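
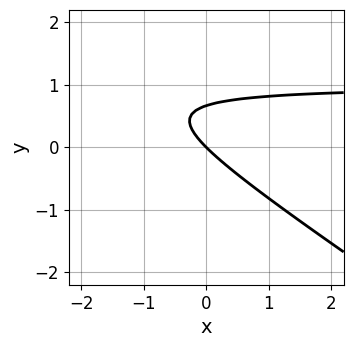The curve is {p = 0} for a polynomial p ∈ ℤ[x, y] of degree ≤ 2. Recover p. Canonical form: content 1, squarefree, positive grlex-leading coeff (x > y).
(a) The degree is 2 — the shape is more complex than any degree-1 curve.
(b) From the visible intercepts: it meets the y-axis at y = 0 (among the integer gridlines); it crosses the x-axis at the gridline x = 0.
(c) Solving for integer coefficients yields p as stated.

2*x*y + 3*y^2 - 2*x - 2*y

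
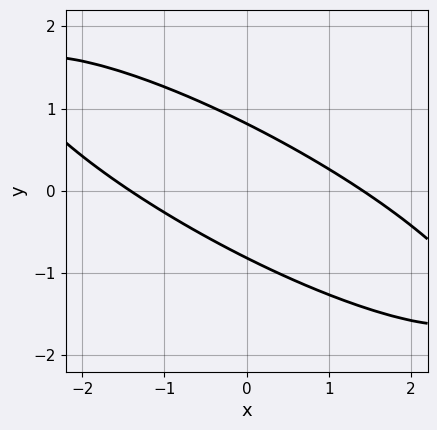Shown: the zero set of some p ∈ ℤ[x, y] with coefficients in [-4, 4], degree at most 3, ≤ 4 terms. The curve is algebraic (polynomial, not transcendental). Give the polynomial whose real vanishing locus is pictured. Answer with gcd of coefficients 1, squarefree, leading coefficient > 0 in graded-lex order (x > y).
x^2 + 3*x*y + 3*y^2 - 2

1. Degree: the shape is more complex than any degree-1 curve, so deg p = 2.
2. Matching integer coefficients to the picture gives p.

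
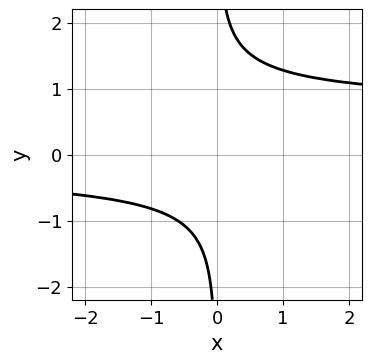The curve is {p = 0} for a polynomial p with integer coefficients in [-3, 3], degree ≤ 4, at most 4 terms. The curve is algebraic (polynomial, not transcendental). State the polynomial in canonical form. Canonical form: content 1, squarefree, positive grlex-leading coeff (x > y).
3*x*y^3 - 2*x*y^2 - 3

(a) deg p = 4. The shape is more complex than any degree-3 curve.
(b) Observable constraints: it misses every integer gridline on the y-axis; no x-intercept at any integer in the box.
(c) Assembling these constraints gives the stated polynomial.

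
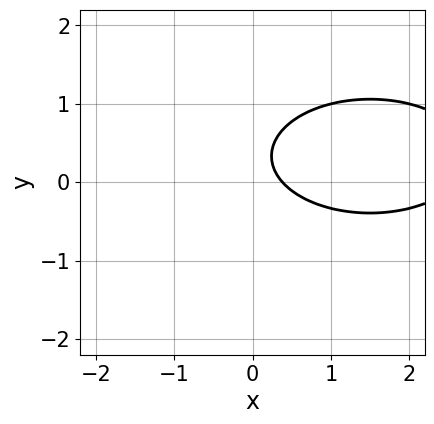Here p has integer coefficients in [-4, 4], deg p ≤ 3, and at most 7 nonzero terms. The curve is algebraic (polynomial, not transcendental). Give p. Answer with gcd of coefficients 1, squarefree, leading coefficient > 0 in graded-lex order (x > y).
x^2 + 3*y^2 - 3*x - 2*y + 1

(a) Degree: no degree-1 curve has this shape, so deg p = 2.
(b) Observable constraints: the curve avoids every integer y-axis point in the box.
(c) Together with the visible shape, these determine p as stated.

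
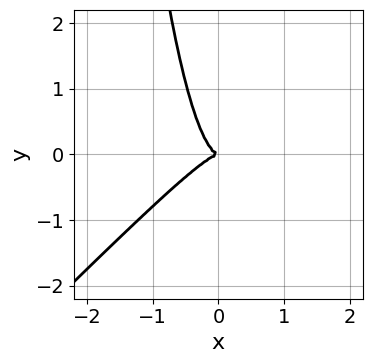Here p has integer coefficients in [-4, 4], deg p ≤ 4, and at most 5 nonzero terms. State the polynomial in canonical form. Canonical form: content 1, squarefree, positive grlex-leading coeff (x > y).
3*x^3 - 3*x^2*y + y^2

(a) deg p = 3.
(b) Against the integer gridlines: one y-axis crossing is at y = 0; it crosses the x-axis at the gridline x = 0.
(c) Matching integer coefficients to the picture gives p.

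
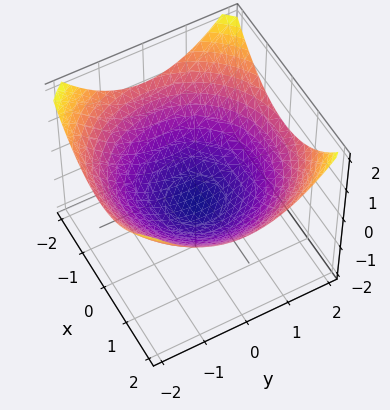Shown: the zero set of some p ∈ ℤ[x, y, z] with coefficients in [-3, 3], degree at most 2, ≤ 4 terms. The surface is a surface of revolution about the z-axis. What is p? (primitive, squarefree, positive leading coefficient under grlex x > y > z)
1. deg p = 2. A generic line meets the surface in up to 2 points.
2. Symmetries: the z-axis is an axis of rotation, so x and y enter only as x² + y².
3. Observable constraints: a circular section at z = 0 has radius between 1 and 2.
4. Fitting integer coefficients to these (and the overall shape) gives p.

x^2 + y^2 - 3*z - 2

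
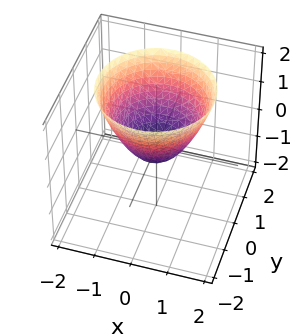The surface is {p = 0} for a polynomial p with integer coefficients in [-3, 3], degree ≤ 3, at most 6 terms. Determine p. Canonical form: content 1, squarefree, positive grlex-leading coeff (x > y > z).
3*x^2 + 3*y^2 - 3*z - 1

The degree is 2 — the shape is more complex than any degree-1 surface.
By symmetry, every cross-section ⟂ z is a circle, so x, y appear only via x² + y².
From the axis intercepts and sections: a circular section at z = 0 has radius between 0 and 1.
Solving for integer coefficients yields p as stated.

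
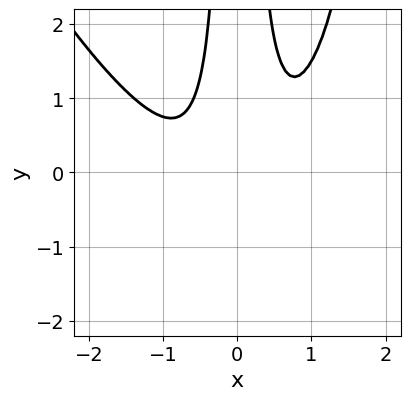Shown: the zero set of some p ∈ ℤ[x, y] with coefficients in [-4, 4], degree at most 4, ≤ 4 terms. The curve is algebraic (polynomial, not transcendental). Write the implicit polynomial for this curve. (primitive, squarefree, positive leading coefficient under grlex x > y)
2*x^4 + x^3*y - 3*x^2*y + 1

(a) The degree is 4 — the shape is more complex than any degree-3 curve.
(b) Observable constraints: the curve avoids every integer x-axis point in the box; it misses every integer gridline on the y-axis.
(c) Solving for integer coefficients yields p as stated.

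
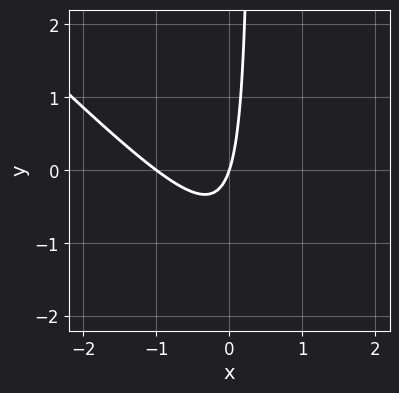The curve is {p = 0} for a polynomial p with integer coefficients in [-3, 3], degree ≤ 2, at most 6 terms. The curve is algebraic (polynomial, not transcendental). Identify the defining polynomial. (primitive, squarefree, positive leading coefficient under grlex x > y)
3*x^2 + 3*x*y + 3*x - y

First, deg p = 2.
Then, from the visible intercepts: among the integer gridlines, it crosses the x-axis at x ∈ {-1, 0}; it crosses the y-axis at the gridline y = 0.
Finally, assembling these constraints gives the stated polynomial.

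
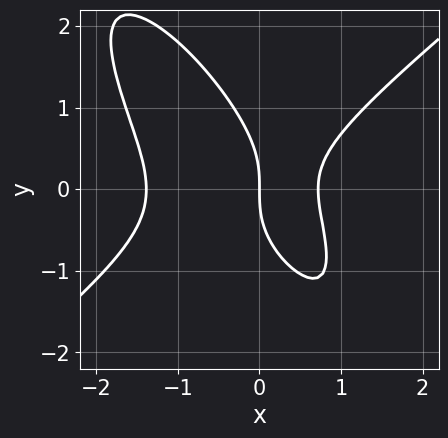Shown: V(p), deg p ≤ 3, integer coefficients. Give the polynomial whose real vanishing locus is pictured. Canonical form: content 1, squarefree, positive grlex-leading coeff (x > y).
3*x^3 - 3*x*y^2 - 2*y^3 + 2*x^2 - 3*x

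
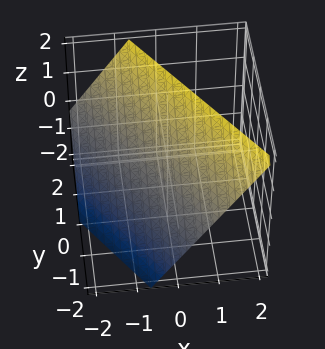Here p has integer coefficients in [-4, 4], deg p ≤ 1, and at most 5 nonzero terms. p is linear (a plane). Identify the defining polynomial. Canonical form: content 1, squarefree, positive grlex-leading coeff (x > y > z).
3*x + 2*y - 2*z + 2

1. Degree: every cross-section is a straight line — this is a plane, so deg p = 1.
2. From the axis intercepts and sections: one z-axis crossing is at z = 1; it meets the y-axis at y = -1 (among the integer gridlines).
3. Together with the visible shape, these determine p as stated.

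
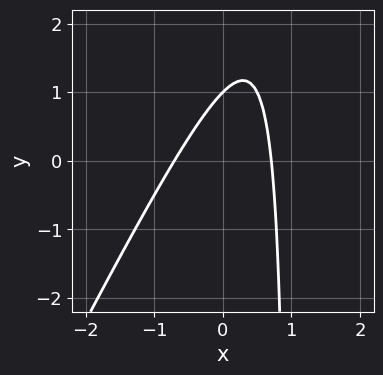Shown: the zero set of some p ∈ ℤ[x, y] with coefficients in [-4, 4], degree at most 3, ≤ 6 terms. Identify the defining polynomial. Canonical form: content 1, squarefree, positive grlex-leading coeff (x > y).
2*x^2 - x*y + y - 1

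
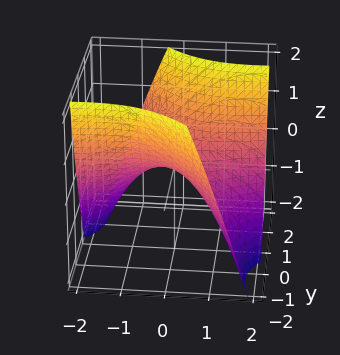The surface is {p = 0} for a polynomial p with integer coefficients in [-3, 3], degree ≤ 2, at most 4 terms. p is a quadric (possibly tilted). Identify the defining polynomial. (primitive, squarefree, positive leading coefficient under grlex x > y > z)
x^2 - 3*x*y - 2*y^2 + 3*z

First, degree: no degree-1 surface has this shape, so deg p = 2.
Then, checking where it meets the axes: it crosses the z-axis at the gridline z = 0; it meets the y-axis at y = 0 (among the integer gridlines).
Finally, these observations pin down the coefficients.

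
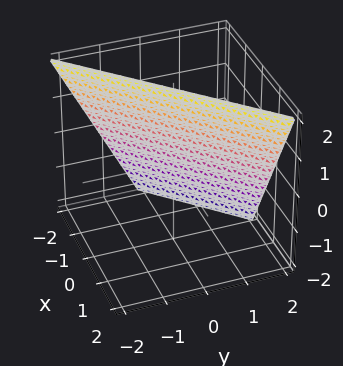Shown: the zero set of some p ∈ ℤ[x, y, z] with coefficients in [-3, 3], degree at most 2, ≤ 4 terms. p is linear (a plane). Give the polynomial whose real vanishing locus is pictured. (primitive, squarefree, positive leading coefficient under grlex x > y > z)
Degree: the surface is flat (a plane), so deg p = 1.
Against the integer gridlines: one y-axis crossing is at y = 1; it crosses the z-axis at the gridline z = 2.
The integer polynomial consistent with all of this is the stated p.

2*x - 2*y - z + 2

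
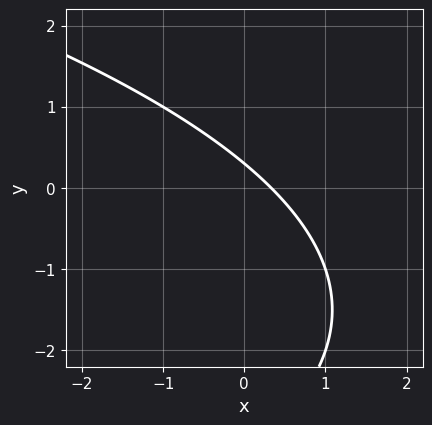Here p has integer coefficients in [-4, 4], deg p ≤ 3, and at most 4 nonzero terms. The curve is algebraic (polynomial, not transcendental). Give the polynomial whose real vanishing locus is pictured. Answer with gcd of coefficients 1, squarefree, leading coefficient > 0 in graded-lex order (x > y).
y^2 + 3*x + 3*y - 1

Degree: a generic line meets the curve in up to 2 points, so deg p = 2.
Putting this together gives p.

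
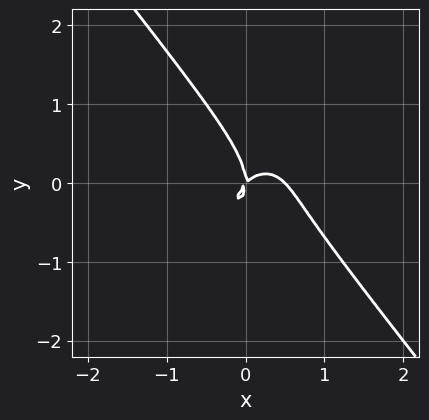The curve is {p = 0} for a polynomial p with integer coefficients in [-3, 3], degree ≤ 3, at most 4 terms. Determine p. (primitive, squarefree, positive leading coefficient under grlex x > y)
First, degree: a generic line meets the curve in up to 3 points, so deg p = 3.
Then, against the integer gridlines: it meets the y-axis at y = 0 (among the integer gridlines); it meets the x-axis at x = 0 (among the integer gridlines).
Finally, these observations pin down the coefficients.

2*x^3 + y^3 - x^2 + x*y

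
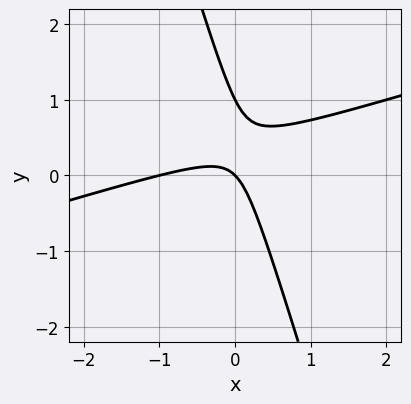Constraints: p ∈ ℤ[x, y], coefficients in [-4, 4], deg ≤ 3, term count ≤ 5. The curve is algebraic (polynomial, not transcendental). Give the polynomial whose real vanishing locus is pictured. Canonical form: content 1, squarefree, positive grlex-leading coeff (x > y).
(a) deg p = 2.
(b) Checking where it meets the axes: among the integer gridlines, it crosses the x-axis at x ∈ {-1, 0}; among the integer gridlines, it crosses the y-axis at y ∈ {0, 1}.
(c) Solving for integer coefficients yields p as stated.

x^2 - 3*x*y - y^2 + x + y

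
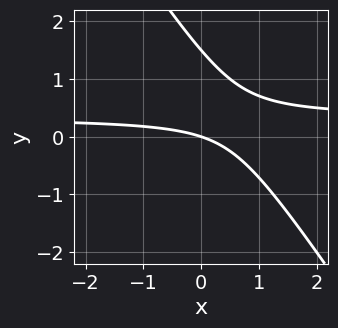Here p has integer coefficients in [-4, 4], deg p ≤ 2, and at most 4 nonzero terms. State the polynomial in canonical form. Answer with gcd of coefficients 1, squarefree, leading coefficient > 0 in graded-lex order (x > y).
3*x*y + 2*y^2 - x - 3*y

(a) Degree: a generic line meets the curve in up to 2 points, so deg p = 2.
(b) Against the integer gridlines: it crosses the x-axis at the gridline x = 0; it meets the y-axis at y = 0 (among the integer gridlines).
(c) The integer polynomial consistent with all of this is the stated p.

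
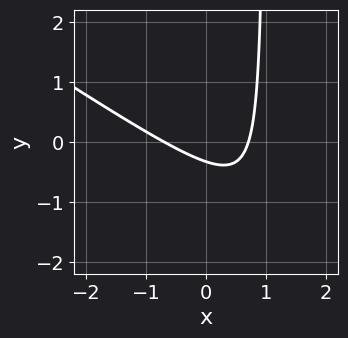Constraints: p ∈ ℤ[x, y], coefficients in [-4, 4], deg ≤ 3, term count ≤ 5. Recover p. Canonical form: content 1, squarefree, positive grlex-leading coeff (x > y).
deg p = 2.
Putting this together gives p.

2*x^2 + 3*x*y - 3*y - 1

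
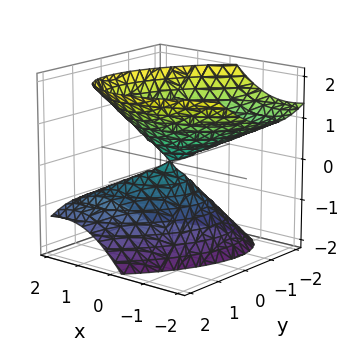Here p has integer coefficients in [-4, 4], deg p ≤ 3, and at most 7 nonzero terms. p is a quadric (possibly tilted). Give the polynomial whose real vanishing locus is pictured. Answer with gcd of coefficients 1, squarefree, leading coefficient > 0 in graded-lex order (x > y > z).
x^2 - x*y + x*z + y^2 - z^2

The picture has 2 separate pieces. They look like related sheets of one shape, so recover p as a whole.
The degree is 2 — a generic line meets the surface in up to 2 points.
Checking where it meets the axes: it crosses the x-axis at the gridline x = 0; it meets the y-axis at y = 0 (among the integer gridlines); it meets the z-axis at z = 0 (among the integer gridlines).
Together with the visible shape, these determine p as stated.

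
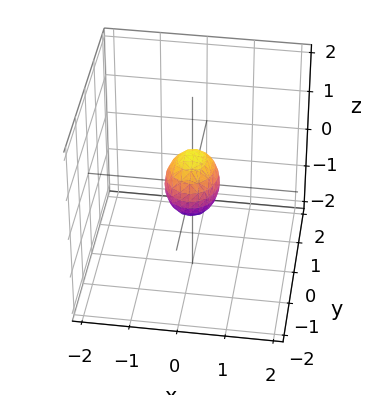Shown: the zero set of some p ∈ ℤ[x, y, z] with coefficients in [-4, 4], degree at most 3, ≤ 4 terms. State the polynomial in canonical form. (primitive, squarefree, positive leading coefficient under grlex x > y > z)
(a) Degree: bounded and convex; a quadric, so deg p = 2.
(b) Symmetries: the x ↦ −x reflection is a symmetry, so x appears only in even powers; it's symmetric under z → −z, forcing even powers of z; mirror symmetry y ↦ −y ⇒ only even powers of y.
(c) Matching integer coefficients to the picture gives p.

3*x^2 + 2*y^2 + 2*z^2 - 1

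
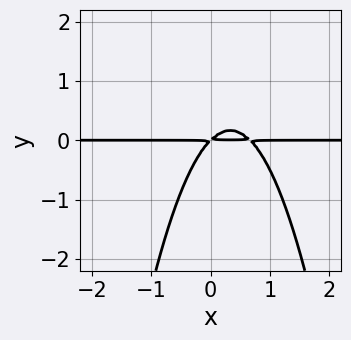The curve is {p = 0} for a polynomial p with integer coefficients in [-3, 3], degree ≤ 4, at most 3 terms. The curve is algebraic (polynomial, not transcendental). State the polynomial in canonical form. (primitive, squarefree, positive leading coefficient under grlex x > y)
First, the degree is 3 — no degree-2 curve has this shape.
Next, reading off the gridlines: the visible x-axis segment lies entirely on the curve.
Finally, matching integer coefficients to the picture gives p.

3*x^2*y - 2*x*y + 2*y^2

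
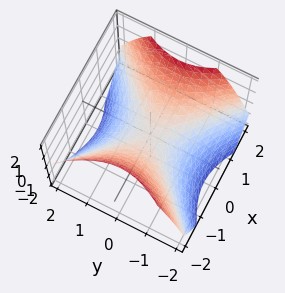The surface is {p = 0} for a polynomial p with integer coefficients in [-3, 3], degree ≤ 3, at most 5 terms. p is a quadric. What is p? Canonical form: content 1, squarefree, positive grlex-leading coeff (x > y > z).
2*x^2 - 2*y^2 - 3*z

First, degree: a hyperbolic paraboloid; a quadric, so deg p = 2.
Next, symmetries: the x ↦ −x reflection is a symmetry, so x appears only in even powers; it's symmetric under y → −y, forcing even powers of y.
Next, from the visible intercepts: it meets the x-axis at x = 0 (among the integer gridlines); it crosses the y-axis at the gridline y = 0.
Finally, these observations pin down the coefficients.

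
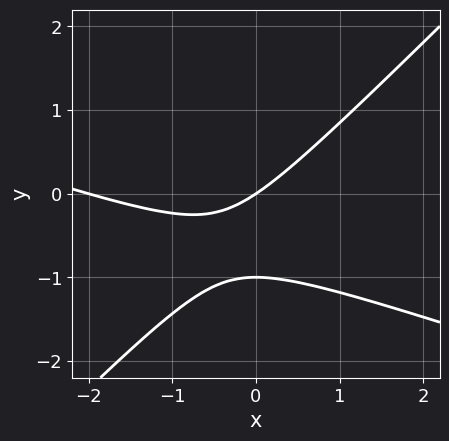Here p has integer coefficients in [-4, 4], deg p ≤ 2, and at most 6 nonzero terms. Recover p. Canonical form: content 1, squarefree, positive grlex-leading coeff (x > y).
First, deg p = 2.
Then, reading off the gridlines: among the integer gridlines, it crosses the x-axis at x ∈ {-2, 0}; among the integer gridlines, it crosses the y-axis at y ∈ {-1, 0}.
Finally, putting this together gives p.

x^2 + 2*x*y - 3*y^2 + 2*x - 3*y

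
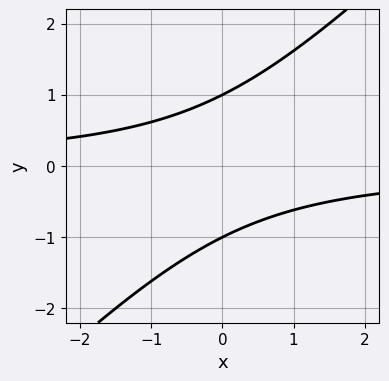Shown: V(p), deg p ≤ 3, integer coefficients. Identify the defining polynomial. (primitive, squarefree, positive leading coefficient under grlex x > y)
x*y - y^2 + 1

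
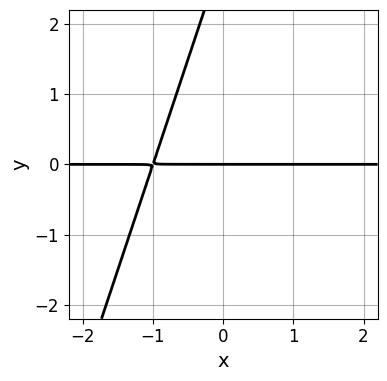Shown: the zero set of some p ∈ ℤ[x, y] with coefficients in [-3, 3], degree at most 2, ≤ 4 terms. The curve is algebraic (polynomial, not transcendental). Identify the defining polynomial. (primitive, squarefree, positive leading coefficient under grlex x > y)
3*x*y - y^2 + 3*y

deg p = 2. The shape is more complex than any degree-1 curve.
Reading off the gridlines: every point of the x-axis in the box is on the curve; it crosses the y-axis at the gridline y = 0.
Assembling these constraints gives the stated polynomial.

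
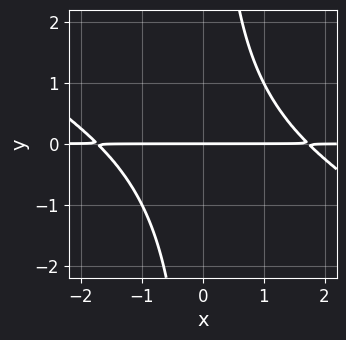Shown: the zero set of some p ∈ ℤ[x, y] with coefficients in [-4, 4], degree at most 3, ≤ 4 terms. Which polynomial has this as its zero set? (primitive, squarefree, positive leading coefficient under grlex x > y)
x^2*y + 2*x*y^2 - 3*y

First, degree: no degree-2 curve has this shape, so deg p = 3.
Next, against the integer gridlines: every point of the x-axis in the box is on the curve; one y-axis crossing is at y = 0.
Finally, together with the visible shape, these determine p as stated.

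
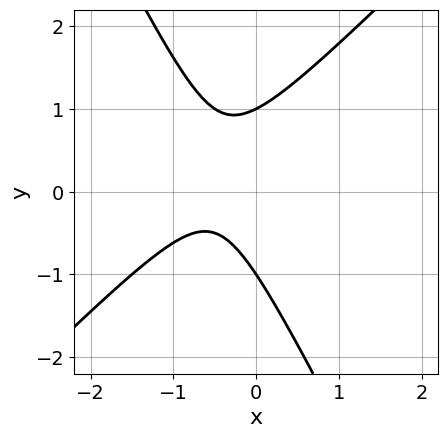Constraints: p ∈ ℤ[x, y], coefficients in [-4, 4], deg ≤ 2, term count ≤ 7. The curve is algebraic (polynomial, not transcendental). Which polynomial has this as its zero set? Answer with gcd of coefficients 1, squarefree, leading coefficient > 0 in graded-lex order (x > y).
1. Degree: the shape is more complex than any degree-1 curve, so deg p = 2.
2. Checking where it meets the axes: it misses every integer gridline on the x-axis; among the integer gridlines, it crosses the y-axis at y ∈ {-1, 1}.
3. Matching integer coefficients to the picture gives p.

2*x^2 - x*y - y^2 + 2*x + 1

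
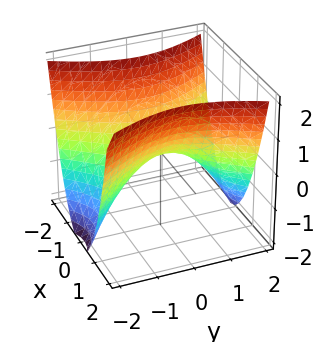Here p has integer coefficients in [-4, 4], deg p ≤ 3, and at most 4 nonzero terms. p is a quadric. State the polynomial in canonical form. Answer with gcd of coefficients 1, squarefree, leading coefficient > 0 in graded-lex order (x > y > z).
2*x^2 - y^2 - 2*z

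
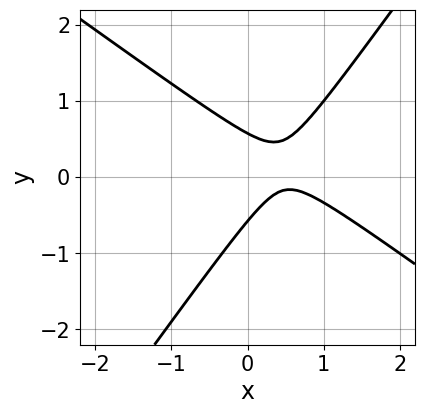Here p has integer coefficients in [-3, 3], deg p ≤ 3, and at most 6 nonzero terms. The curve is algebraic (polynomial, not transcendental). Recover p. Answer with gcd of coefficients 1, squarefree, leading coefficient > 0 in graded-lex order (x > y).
3*x^2 + 2*x*y - 3*y^2 - 3*x + 1

1. Degree: a generic line meets the curve in up to 2 points, so deg p = 2.
2. Observable constraints: it misses every integer gridline on the x-axis.
3. The integer polynomial consistent with all of this is the stated p.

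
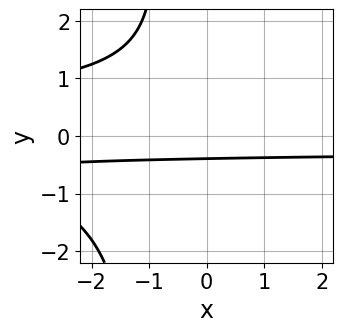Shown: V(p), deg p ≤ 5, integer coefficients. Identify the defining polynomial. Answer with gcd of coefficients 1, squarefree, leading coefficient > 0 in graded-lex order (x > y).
x*y^3 + y^3 - y^2 + 2*y + 1

The degree is 4 — no degree-3 curve has this shape.
From the visible intercepts: no x-intercept at any integer in the box.
These observations pin down the coefficients.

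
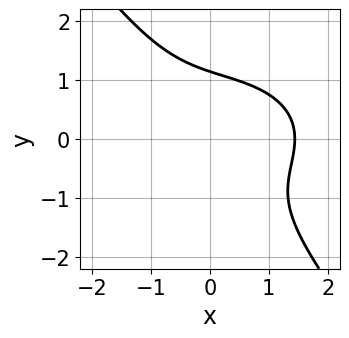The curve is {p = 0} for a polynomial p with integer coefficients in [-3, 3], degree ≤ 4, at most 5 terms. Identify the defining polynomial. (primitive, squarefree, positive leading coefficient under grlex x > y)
1. The degree is 3 — a generic line meets the curve in up to 3 points.
2. The integer polynomial consistent with all of this is the stated p.

x^3 + 2*x*y^2 + 2*y^3 - 3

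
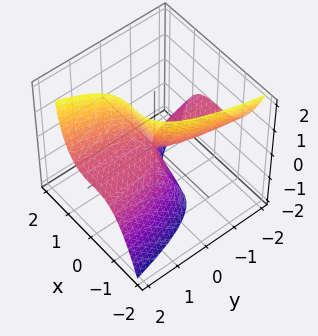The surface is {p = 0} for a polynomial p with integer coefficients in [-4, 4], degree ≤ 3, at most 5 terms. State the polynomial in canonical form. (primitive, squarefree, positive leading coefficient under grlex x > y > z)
1. deg p = 3.
2. Reading off the gridlines: it crosses the x-axis at the gridline x = 0; one z-axis crossing is at z = 0.
3. Putting this together gives p.

3*x^3 - 3*y*z + z^2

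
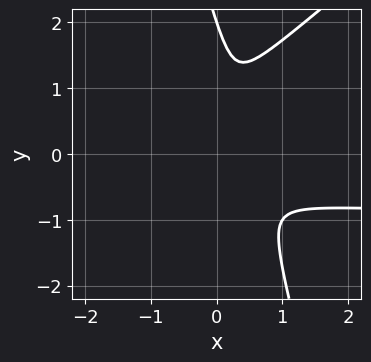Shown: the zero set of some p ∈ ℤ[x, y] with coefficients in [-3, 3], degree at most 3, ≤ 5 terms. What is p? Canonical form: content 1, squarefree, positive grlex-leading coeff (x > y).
3*x^2*y - 3*x*y^2 - y^3 + 3*x^2 + 2*y^2

1. The degree is 3 — the shape is more complex than any degree-2 curve.
2. Reading off the gridlines: one y-axis crossing is at y = 2.
3. Putting this together gives p.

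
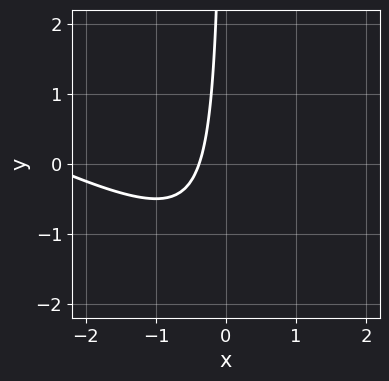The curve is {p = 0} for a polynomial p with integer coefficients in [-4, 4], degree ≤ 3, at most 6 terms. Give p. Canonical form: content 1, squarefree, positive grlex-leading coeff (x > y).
x^2 + 2*x*y + 3*x + 1

deg p = 2.
From the visible intercepts: it misses every integer gridline on the y-axis.
Fitting integer coefficients to these (and the overall shape) gives p.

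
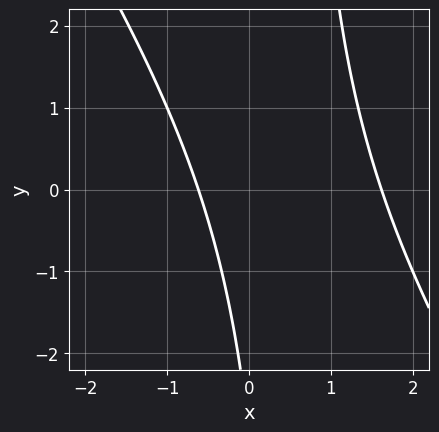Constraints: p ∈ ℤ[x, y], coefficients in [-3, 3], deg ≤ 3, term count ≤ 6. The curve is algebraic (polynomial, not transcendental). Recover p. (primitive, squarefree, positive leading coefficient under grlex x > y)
1. Degree: no degree-1 curve has this shape, so deg p = 2.
2. Reading off the gridlines: the curve avoids every integer y-axis point in the box.
3. Putting this together gives p.

3*x^2 + 2*x*y - 3*x - y - 3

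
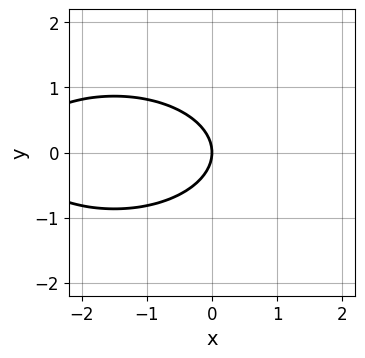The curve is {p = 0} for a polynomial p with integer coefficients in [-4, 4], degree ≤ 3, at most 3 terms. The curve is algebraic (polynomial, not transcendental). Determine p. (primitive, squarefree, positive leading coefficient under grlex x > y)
x^2 + 3*y^2 + 3*x

First, degree: no degree-1 curve has this shape, so deg p = 2.
Then, symmetries: the y ↦ −y reflection is a symmetry, so y appears only in even powers.
Next, observable constraints: it crosses the y-axis at the gridline y = 0; it meets the x-axis at x = 0 (among the integer gridlines).
Finally, fitting integer coefficients to these (and the overall shape) gives p.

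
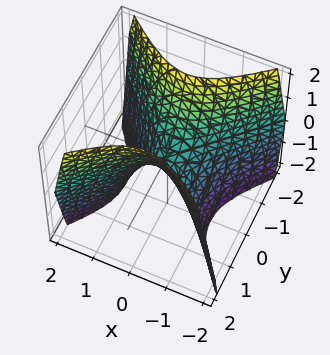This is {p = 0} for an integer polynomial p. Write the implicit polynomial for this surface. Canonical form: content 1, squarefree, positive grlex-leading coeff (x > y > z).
First, degree: a hyperbolic paraboloid; a quadric, so deg p = 2.
Then, symmetries: mirror symmetry y ↦ −y ⇒ only even powers of y; the x ↦ −x reflection is a symmetry, so x appears only in even powers.
Next, reading off the gridlines: it crosses the z-axis at the gridline z = 0; one y-axis crossing is at y = 0; it crosses the x-axis at the gridline x = 0.
Finally, the integer polynomial consistent with all of this is the stated p.

3*x^2 - 3*y^2 + 2*z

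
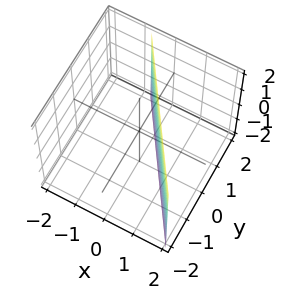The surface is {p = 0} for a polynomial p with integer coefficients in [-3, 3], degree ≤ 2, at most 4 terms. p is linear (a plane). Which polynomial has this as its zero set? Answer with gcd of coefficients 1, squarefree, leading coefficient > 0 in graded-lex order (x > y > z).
1. The degree is 1 — the surface is flat (a plane).
2. Against the integer gridlines: no z-intercept at any integer in the box; it crosses the y-axis at the gridline y = 1.
3. Matching integer coefficients to the picture gives p.

3*x + 2*y - 2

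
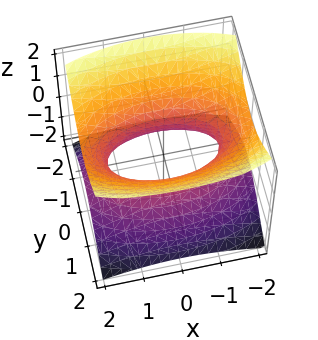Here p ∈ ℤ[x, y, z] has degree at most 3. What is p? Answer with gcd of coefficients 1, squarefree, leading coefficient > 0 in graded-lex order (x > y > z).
First, the degree is 2 — one connected sheet with a waist; a quadric.
Next, symmetries: the y ↦ −y reflection is a symmetry, so y appears only in even powers; it's symmetric under z → −z, forcing even powers of z; it's symmetric under x → −x, forcing even powers of x.
Next, from the visible intercepts: no z-intercept at any integer in the box.
Finally, fitting integer coefficients to these (and the overall shape) gives p.

x^2 + 3*y^2 - 3*z^2 - 2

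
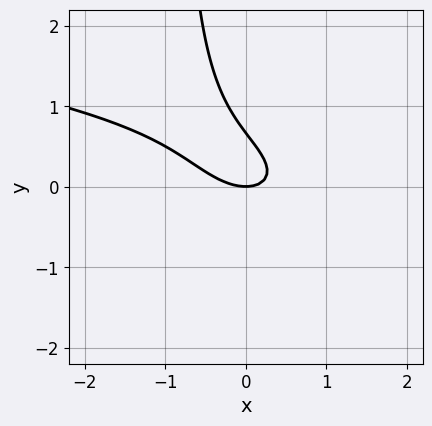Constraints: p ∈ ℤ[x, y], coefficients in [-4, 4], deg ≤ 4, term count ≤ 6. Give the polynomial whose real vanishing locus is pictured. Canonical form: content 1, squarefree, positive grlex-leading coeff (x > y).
First, degree: no degree-2 curve has this shape, so deg p = 3.
Then, checking where it meets the axes: it meets the y-axis at y = 0 (among the integer gridlines); it crosses the x-axis at the gridline x = 0.
Finally, fitting integer coefficients to these (and the overall shape) gives p.

3*x*y^2 + 2*x^2 + 2*x*y + 3*y^2 - 2*y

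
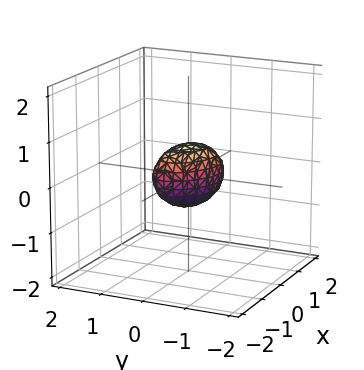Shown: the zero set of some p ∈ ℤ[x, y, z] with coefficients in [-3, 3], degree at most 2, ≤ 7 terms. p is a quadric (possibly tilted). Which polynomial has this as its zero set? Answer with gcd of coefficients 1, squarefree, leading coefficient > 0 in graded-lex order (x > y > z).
2*x^2 + 2*x*y + 3*y^2 + 2*z^2 - 1

(a) deg p = 2. The shape is more complex than any degree-1 surface.
(b) Solving for integer coefficients yields p as stated.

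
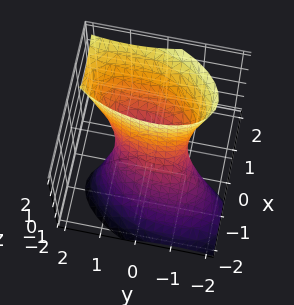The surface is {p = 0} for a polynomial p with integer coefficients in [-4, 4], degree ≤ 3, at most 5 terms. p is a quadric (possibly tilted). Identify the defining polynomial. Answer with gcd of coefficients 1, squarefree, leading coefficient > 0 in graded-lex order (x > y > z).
3*x^2 - x*y - 3*x*z + y^2 - 1

1. The degree is 2 — the shape is more complex than any degree-1 surface.
2. Against the integer gridlines: no z-intercept at any integer in the box; the y-axis gridline crossings are at y ∈ {-1, 1}.
3. Putting this together gives p.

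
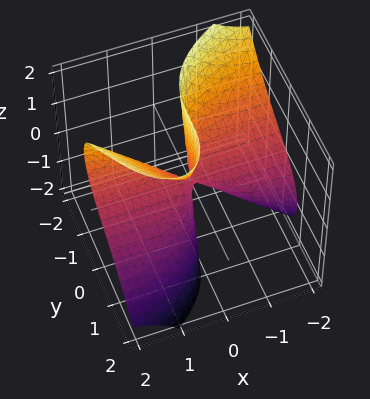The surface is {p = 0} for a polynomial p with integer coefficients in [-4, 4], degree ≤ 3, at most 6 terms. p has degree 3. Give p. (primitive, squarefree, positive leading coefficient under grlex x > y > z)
2*x^2*y + 3*x^2*z - 3*x*z^2 + 2*y^3

First, the degree is 3 — no degree-2 surface has this shape.
Then, from the axis intercepts and sections: every point of the x-axis in the box is on the surface; every point of the z-axis in the box is on the surface; one y-axis crossing is at y = 0.
Finally, solving for integer coefficients yields p as stated.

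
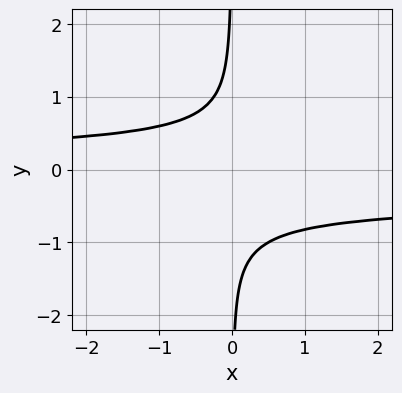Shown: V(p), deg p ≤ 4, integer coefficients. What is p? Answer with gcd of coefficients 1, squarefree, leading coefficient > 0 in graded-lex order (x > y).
3*x*y^3 + x*y^2 + 1

First, degree: a generic line meets the curve in up to 4 points, so deg p = 4.
Next, from the visible intercepts: no y-intercept at any integer in the box; no x-intercept at any integer in the box.
Finally, assembling these constraints gives the stated polynomial.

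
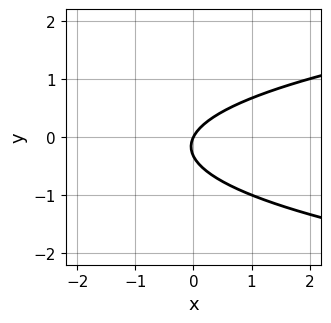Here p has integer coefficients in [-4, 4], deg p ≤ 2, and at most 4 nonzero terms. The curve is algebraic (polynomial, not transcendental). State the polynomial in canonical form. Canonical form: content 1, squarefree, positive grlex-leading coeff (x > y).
3*y^2 - 2*x + y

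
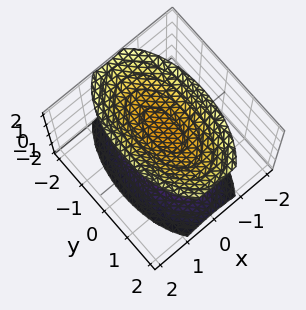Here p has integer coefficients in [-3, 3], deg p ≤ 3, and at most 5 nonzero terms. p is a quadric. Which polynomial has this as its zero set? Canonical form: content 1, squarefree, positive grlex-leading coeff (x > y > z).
First, I count 2 distinct pieces.
Then, the degree is 2 — two separate bowl-shaped sheets opening away from each other; a quadric.
Then, symmetries: it's symmetric under z → −z, forcing even powers of z; the x ↦ −x reflection is a symmetry, so x appears only in even powers; it's symmetric under y → −y, forcing even powers of y.
Then, from the axis intercepts and sections: no y-intercept at any integer in the box; the surface avoids every integer x-axis point in the box.
Finally, matching integer coefficients to the picture gives p.

3*x^2 + y^2 - 2*z^2 + 3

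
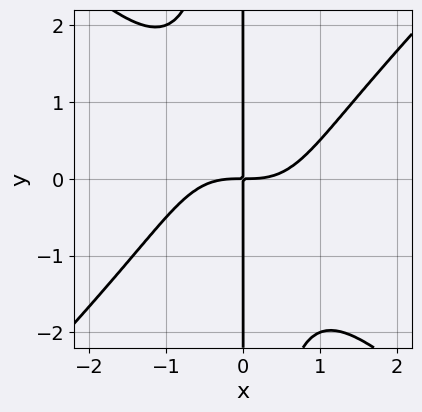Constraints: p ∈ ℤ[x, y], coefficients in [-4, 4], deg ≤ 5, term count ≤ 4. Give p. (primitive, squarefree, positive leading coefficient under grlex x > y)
2*x^4 - 2*x^2*y^2 - 3*x*y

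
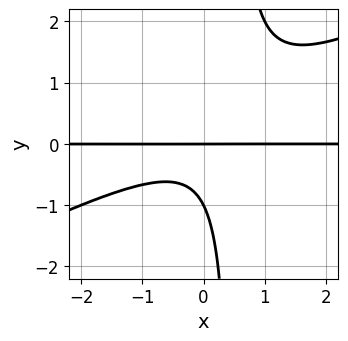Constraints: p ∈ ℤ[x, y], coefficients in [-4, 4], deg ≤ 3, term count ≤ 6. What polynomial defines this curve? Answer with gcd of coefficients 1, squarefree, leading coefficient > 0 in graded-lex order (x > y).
The degree is 3 — the shape is more complex than any degree-2 curve.
Observable constraints: among the integer gridlines, it crosses the y-axis at y ∈ {-1, 0}; the visible x-axis segment lies entirely on the curve.
Putting this together gives p.

x^2*y - 2*x*y^2 + y^2 + y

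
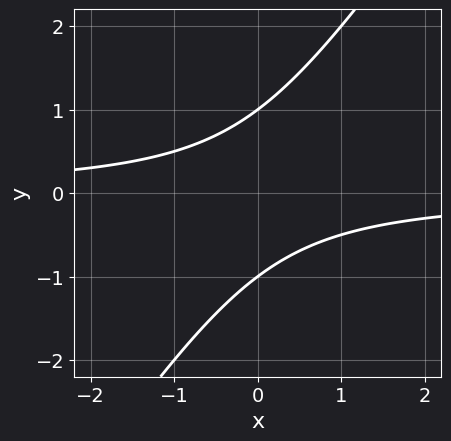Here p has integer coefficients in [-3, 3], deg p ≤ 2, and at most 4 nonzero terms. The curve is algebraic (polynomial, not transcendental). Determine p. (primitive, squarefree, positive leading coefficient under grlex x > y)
3*x*y - 2*y^2 + 2

First, degree: a generic line meets the curve in up to 2 points, so deg p = 2.
Next, reading off the gridlines: it misses every integer gridline on the x-axis; the y-axis gridline crossings are at y ∈ {-1, 1}.
Finally, putting this together gives p.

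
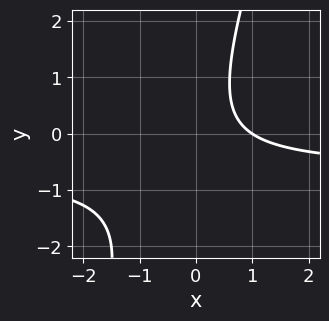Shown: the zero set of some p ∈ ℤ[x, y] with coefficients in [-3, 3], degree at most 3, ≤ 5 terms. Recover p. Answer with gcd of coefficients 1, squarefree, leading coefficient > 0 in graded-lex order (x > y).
3*x*y - y^2 + 2*x - 2

1. Degree: no degree-1 curve has this shape, so deg p = 2.
2. Observable constraints: it misses every integer gridline on the y-axis; one x-axis crossing is at x = 1.
3. The integer polynomial consistent with all of this is the stated p.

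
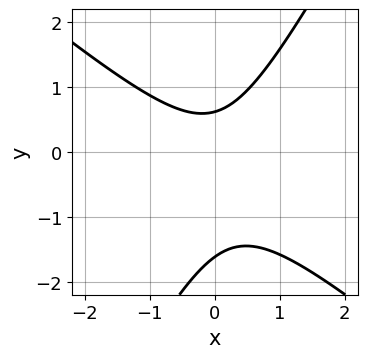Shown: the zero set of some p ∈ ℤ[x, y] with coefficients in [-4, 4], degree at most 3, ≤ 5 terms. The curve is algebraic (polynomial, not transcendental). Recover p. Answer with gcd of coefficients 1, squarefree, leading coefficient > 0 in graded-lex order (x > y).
(a) Degree: no degree-1 curve has this shape, so deg p = 2.
(b) From the axis intercepts and sections: the curve avoids every integer x-axis point in the box.
(c) Together with the visible shape, these determine p as stated.

3*x^2 + 2*x*y - 2*y^2 - 2*y + 2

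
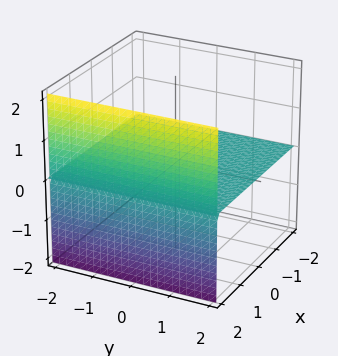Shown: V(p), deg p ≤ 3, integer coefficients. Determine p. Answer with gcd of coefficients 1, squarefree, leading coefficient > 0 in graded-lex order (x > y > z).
There are 2 components. They look like related sheets of one shape, so recover p as a whole.
deg p = 2. The shape is more complex than any degree-1 surface.
From the axis intercepts and sections: every point of the x-axis in the box is on the surface; the visible y-axis segment lies entirely on the surface; one z-axis crossing is at z = 0.
Fitting integer coefficients to these (and the overall shape) gives p.

x*z - 2*z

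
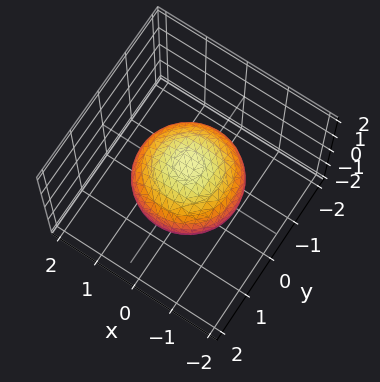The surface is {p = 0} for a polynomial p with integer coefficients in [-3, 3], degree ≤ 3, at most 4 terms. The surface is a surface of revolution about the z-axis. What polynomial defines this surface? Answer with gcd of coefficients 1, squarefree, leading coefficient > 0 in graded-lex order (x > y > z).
1. The degree is 2 — a generic line meets the surface in up to 2 points.
2. Symmetry: the z-axis is an axis of rotation, so x and y enter only as x² + y².
3. Reading off the gridlines: a circular section at z = 0 has radius between 1 and 2; among the integer gridlines, it crosses the z-axis at z ∈ {-1, 1}.
4. Matching integer coefficients to the picture gives p.

2*x^2 + 2*y^2 + 3*z^2 - 3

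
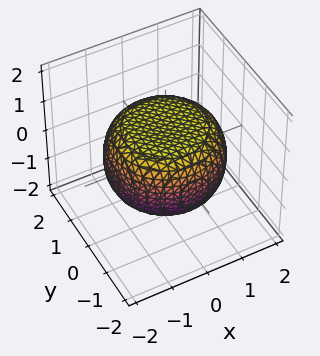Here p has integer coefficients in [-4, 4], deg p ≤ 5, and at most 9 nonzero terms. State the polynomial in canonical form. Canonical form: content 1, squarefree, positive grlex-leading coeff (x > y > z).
First, deg p = 4. The shape is more complex than any degree-3 surface.
Then, symmetries: the z-axis is an axis of rotation, so x and y enter only as x² + y².
Next, reading off the gridlines: among the integer gridlines, it crosses the z-axis at z ∈ {-1, 1}; a circular section at z = 0 has radius between 1 and 2.
Finally, fitting integer coefficients to these (and the overall shape) gives p.

x^4 + 2*x^2*y^2 + y^4 - x^2 - y^2 + 3*z^2 - 3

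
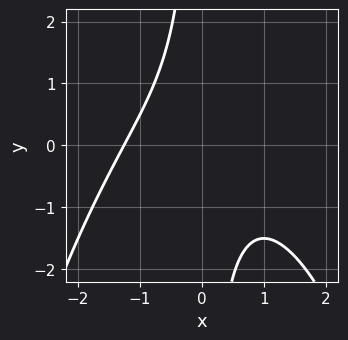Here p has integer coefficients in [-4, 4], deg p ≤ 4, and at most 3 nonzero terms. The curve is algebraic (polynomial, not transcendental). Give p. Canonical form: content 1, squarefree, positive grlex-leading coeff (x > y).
x^3 + 2*x*y + 2

First, degree: the shape is more complex than any degree-2 curve, so deg p = 3.
Then, observable constraints: no y-intercept at any integer in the box.
Finally, putting this together gives p.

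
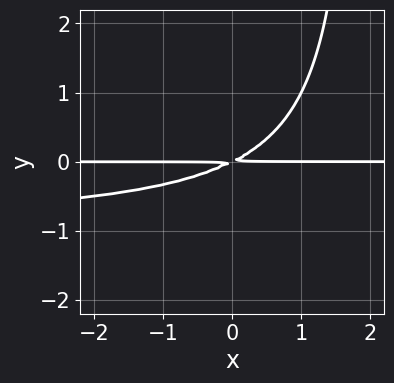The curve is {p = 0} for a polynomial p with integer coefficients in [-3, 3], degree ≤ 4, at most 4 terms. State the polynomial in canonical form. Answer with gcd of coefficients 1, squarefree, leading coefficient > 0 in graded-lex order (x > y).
x*y^2 + x*y - 2*y^2

(a) deg p = 3. The shape is more complex than any degree-2 curve.
(b) From the axis intercepts and sections: every point of the x-axis in the box is on the curve.
(c) Putting this together gives p.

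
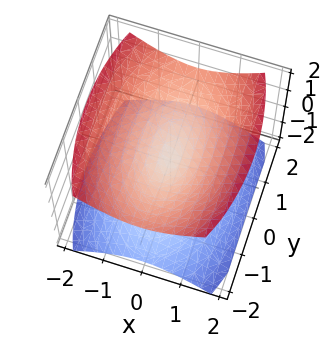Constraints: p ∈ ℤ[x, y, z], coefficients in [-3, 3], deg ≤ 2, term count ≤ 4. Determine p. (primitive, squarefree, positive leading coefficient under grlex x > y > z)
First, I count 2 distinct pieces. They look like related sheets of one shape, so recover p as a whole.
Then, the degree is 2 — two nappes meeting at a single point; a quadric.
Next, symmetries: the y ↦ −y reflection is a symmetry, so y appears only in even powers; it's symmetric under x → −x, forcing even powers of x; the z ↦ −z reflection is a symmetry, so z appears only in even powers.
Next, reading off the gridlines: it meets the z-axis at z = 0 (among the integer gridlines); it meets the x-axis at x = 0 (among the integer gridlines); it meets the y-axis at y = 0 (among the integer gridlines).
Finally, putting this together gives p.

3*x^2 + y^2 - 3*z^2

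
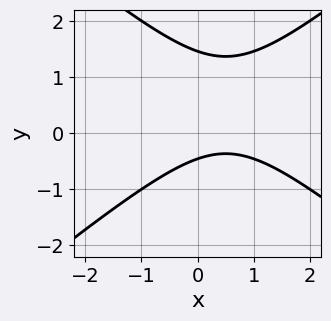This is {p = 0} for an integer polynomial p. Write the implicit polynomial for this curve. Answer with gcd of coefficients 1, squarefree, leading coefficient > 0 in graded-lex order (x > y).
2*x^2 - 3*y^2 - 2*x + 3*y + 2

1. deg p = 2. No degree-1 curve has this shape.
2. Against the integer gridlines: it misses every integer gridline on the x-axis.
3. Solving for integer coefficients yields p as stated.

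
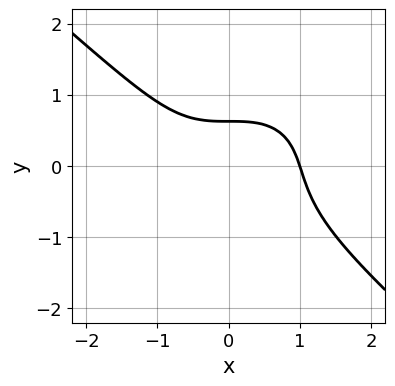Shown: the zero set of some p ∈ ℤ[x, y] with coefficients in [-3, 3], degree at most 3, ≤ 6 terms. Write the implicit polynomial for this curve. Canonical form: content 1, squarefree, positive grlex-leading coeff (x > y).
(a) deg p = 3. The shape is more complex than any degree-2 curve.
(b) Reading off the gridlines: one x-axis crossing is at x = 1.
(c) Together with the visible shape, these determine p as stated.

2*x^3 + 3*y^3 + 2*y - 2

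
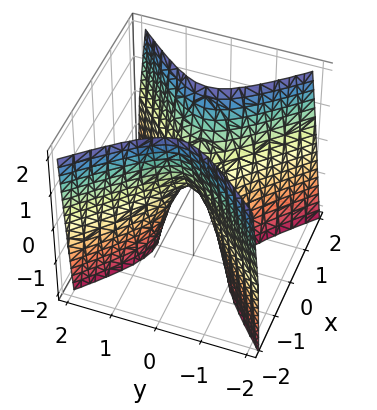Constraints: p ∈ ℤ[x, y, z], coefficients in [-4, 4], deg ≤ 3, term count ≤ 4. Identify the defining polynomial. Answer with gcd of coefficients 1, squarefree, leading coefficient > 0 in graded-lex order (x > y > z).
3*x^2 - 3*y^2 - z

(a) Degree: a saddle surface; a quadric, so deg p = 2.
(b) Symmetries: the y ↦ −y reflection is a symmetry, so y appears only in even powers; mirror symmetry x ↦ −x ⇒ only even powers of x.
(c) Reading off the gridlines: it crosses the y-axis at the gridline y = 0; one z-axis crossing is at z = 0; it crosses the x-axis at the gridline x = 0.
(d) Matching integer coefficients to the picture gives p.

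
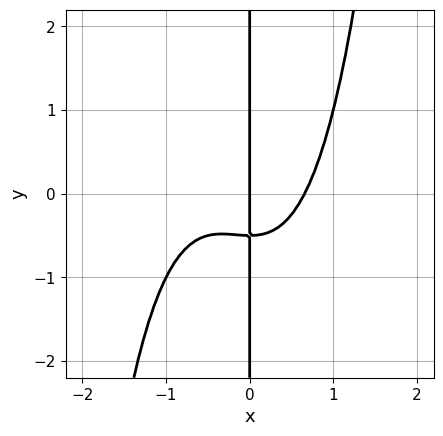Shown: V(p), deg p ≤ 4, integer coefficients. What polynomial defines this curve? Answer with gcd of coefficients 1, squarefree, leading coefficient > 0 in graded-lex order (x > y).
deg p = 4. No degree-3 curve has this shape.
Checking where it meets the axes: it meets the x-axis at x = 0 (among the integer gridlines); every point of the y-axis in the box is on the curve.
These observations pin down the coefficients.

2*x^4 + x^3 - 2*x*y - x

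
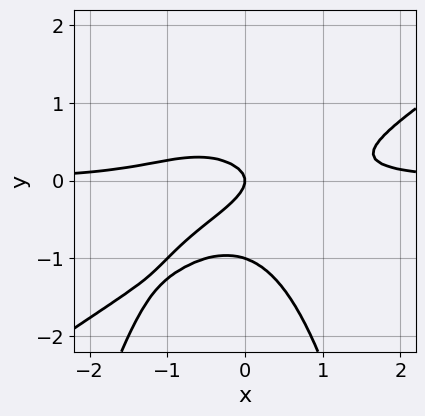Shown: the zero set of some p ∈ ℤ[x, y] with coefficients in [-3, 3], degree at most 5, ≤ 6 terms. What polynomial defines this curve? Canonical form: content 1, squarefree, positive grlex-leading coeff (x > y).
2*x^3*y - 3*x^2*y^2 - 3*y^3 - 3*y^2 - x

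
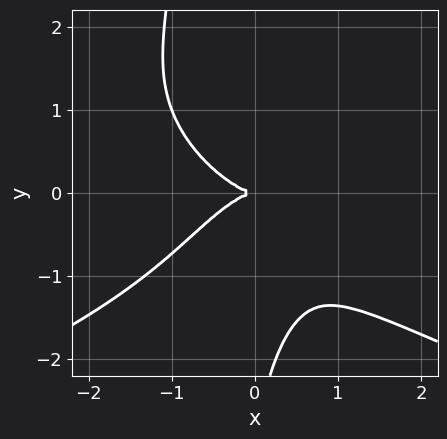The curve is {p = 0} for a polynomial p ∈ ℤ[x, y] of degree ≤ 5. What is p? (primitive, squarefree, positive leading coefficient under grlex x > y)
2*x*y^3 + 2*x^3 + y^3 + 3*y^2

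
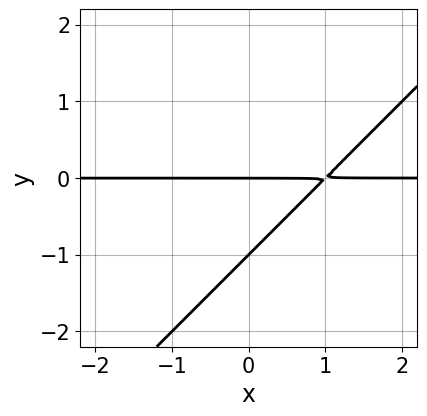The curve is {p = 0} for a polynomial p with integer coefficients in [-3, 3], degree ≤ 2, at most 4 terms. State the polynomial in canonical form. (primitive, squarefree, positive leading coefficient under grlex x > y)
(a) The degree is 2 — a generic line meets the curve in up to 2 points.
(b) Reading off the gridlines: the visible x-axis segment lies entirely on the curve; among the integer gridlines, it crosses the y-axis at y ∈ {-1, 0}.
(c) Matching integer coefficients to the picture gives p.

x*y - y^2 - y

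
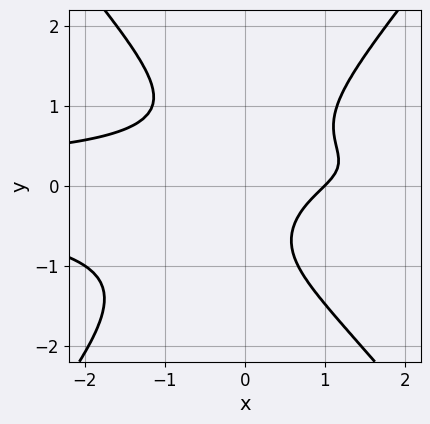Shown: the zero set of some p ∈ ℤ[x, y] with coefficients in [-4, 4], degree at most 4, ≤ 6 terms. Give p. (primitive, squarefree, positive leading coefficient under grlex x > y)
3*x^2*y^2 - 2*y^4 - 2*x*y + 2*x - 2

deg p = 4. The shape is more complex than any degree-3 curve.
Against the integer gridlines: the curve avoids every integer y-axis point in the box; it crosses the x-axis at the gridline x = 1.
Assembling these constraints gives the stated polynomial.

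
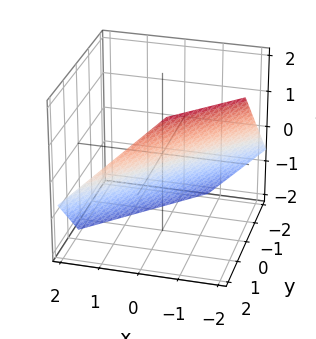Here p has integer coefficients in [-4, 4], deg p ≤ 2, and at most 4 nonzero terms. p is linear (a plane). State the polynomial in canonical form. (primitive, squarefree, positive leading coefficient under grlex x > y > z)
3*x - 3*y + 3*z + 2

First, the degree is 1 — every cross-section is a straight line — this is a plane.
Finally, solving for integer coefficients yields p as stated.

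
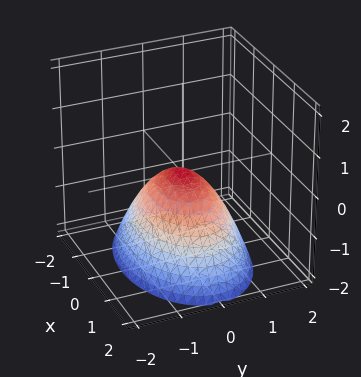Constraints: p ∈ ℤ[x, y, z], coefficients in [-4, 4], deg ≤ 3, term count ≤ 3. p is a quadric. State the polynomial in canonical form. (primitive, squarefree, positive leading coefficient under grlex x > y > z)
(a) deg p = 2. A paraboloid; a quadric.
(b) Symmetries: mirror symmetry x ↦ −x ⇒ only even powers of x; the y ↦ −y reflection is a symmetry, so y appears only in even powers.
(c) Against the integer gridlines: it meets the y-axis at y = 0 (among the integer gridlines); one x-axis crossing is at x = 0.
(d) Together with the visible shape, these determine p as stated.

x^2 + 2*y^2 + 2*z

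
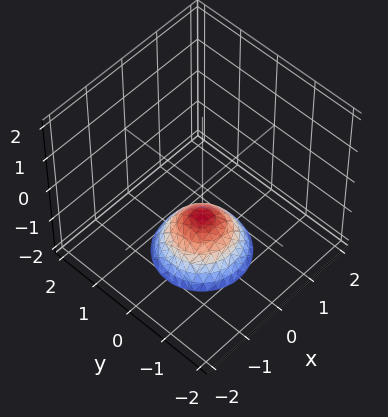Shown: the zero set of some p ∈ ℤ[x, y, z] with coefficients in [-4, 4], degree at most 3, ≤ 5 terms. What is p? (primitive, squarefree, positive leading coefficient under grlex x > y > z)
First, degree: a generic line meets the surface in up to 2 points, so deg p = 2.
Then, symmetries: the surface is invariant under rotation about z: p = q(x² + y², z).
Next, from the visible intercepts: it misses every integer gridline on the x-axis; a circular section at z = -2 has radius exactly 1; no y-intercept at any integer in the box; one z-axis crossing is at z = -1.
Finally, the integer polynomial consistent with all of this is the stated p.

x^2 + y^2 + z + 1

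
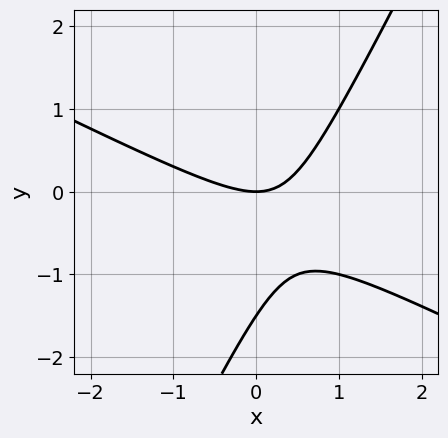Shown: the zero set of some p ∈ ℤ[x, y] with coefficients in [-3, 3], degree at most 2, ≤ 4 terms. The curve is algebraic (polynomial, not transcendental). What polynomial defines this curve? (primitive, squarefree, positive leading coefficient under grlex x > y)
2*x^2 + 3*x*y - 2*y^2 - 3*y

(a) The degree is 2 — the shape is more complex than any degree-1 curve.
(b) Against the integer gridlines: it crosses the x-axis at the gridline x = 0; it meets the y-axis at y = 0 (among the integer gridlines).
(c) The integer polynomial consistent with all of this is the stated p.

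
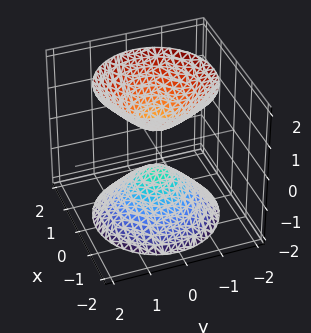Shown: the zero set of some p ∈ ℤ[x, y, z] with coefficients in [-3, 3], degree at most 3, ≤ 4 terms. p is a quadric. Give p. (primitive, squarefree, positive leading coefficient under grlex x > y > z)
3*x^2 + 3*y^2 - 2*z^2 + 1

I count 2 distinct pieces.
Degree: two sheets facing apart; a quadric, so deg p = 2.
Symmetries: mirror symmetry z ↦ −z ⇒ only even powers of z; rotational symmetry about the z-axis ⇒ p depends on x, y only through x² + y².
From the axis intercepts and sections: a circular section at z = -1 has radius between 0 and 1; it misses every integer gridline on the x-axis; no y-intercept at any integer in the box.
These observations pin down the coefficients.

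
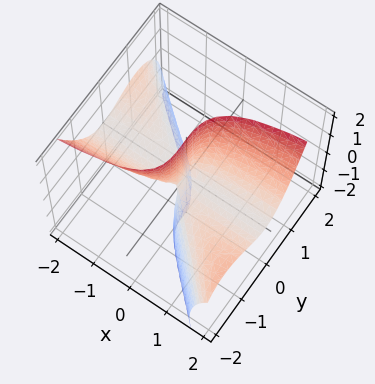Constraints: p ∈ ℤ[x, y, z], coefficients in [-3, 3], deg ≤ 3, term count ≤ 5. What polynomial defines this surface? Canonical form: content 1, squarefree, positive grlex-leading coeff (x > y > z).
3*x*y^2 - x*z^2 + 3*y^3 - 3*x*z + y^2

Degree: no degree-2 surface has this shape, so deg p = 3.
Against the integer gridlines: every point of the x-axis in the box is on the surface; every point of the z-axis in the box is on the surface.
Solving for integer coefficients yields p as stated.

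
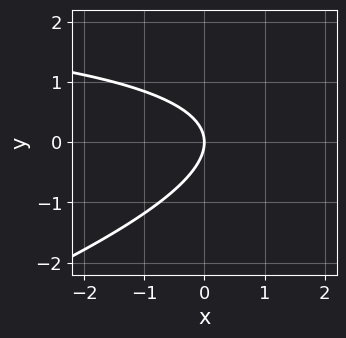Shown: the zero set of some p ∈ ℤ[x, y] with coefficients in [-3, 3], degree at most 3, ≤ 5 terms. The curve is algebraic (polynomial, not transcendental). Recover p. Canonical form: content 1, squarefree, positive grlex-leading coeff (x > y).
x*y - 3*y^2 - 3*x

(a) Degree: the shape is more complex than any degree-1 curve, so deg p = 2.
(b) Reading off the gridlines: it crosses the y-axis at the gridline y = 0; it meets the x-axis at x = 0 (among the integer gridlines).
(c) These observations pin down the coefficients.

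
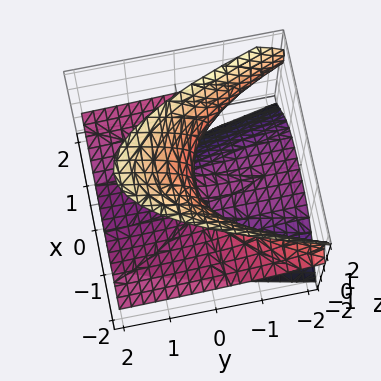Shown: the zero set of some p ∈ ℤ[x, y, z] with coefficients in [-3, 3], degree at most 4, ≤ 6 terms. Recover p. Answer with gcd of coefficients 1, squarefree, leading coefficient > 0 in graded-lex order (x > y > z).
First, degree: a generic line meets the surface in up to 3 points, so deg p = 3.
Next, against the integer gridlines: every point of the x-axis in the box is on the surface; it meets the y-axis at y = 0 (among the integer gridlines).
Finally, assembling these constraints gives the stated polynomial.

2*x^2*z - z^3 + 2*y*z + y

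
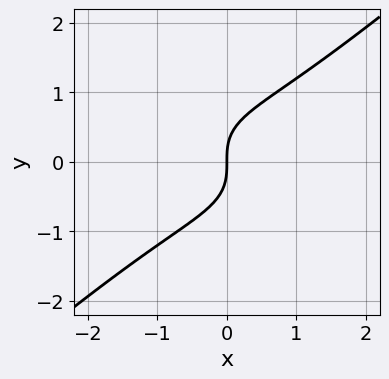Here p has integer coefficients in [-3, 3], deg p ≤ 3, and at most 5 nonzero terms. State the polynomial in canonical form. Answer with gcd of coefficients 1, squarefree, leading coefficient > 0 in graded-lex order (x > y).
First, degree: no degree-2 curve has this shape, so deg p = 3.
Then, against the integer gridlines: it meets the y-axis at y = 0 (among the integer gridlines); one x-axis crossing is at x = 0.
Finally, together with the visible shape, these determine p as stated.

x^3 + x^2*y - 3*y^3 + 3*x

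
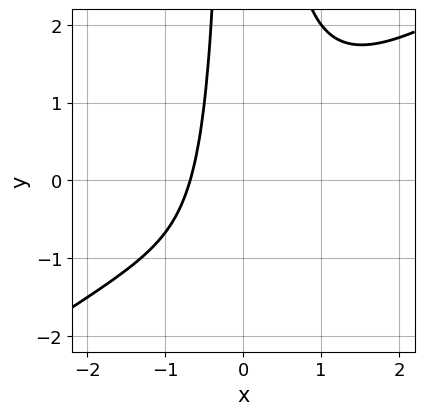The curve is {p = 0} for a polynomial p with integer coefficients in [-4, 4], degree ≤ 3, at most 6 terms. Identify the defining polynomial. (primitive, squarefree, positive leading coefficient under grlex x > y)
2*x^3 - 3*x^2*y + 2*x + 2

First, degree: a generic line meets the curve in up to 3 points, so deg p = 3.
Then, observable constraints: it misses every integer gridline on the y-axis.
Finally, together with the visible shape, these determine p as stated.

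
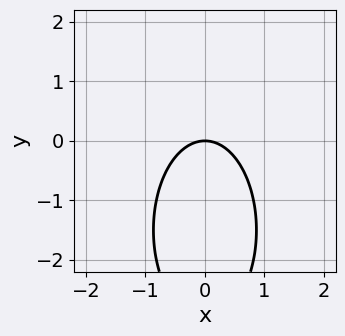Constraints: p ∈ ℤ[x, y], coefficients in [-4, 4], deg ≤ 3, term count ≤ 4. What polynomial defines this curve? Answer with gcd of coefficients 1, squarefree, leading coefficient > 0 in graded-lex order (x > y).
First, degree: the shape is more complex than any degree-1 curve, so deg p = 2.
Next, symmetries: the x ↦ −x reflection is a symmetry, so x appears only in even powers.
Next, observable constraints: one y-axis crossing is at y = 0; it meets the x-axis at x = 0 (among the integer gridlines).
Finally, matching integer coefficients to the picture gives p.

3*x^2 + y^2 + 3*y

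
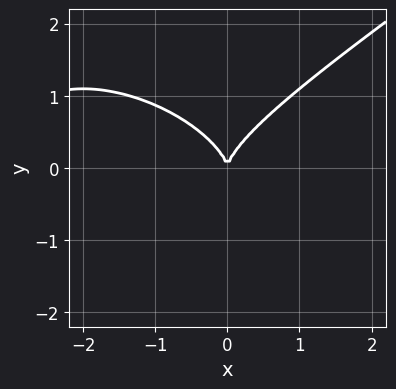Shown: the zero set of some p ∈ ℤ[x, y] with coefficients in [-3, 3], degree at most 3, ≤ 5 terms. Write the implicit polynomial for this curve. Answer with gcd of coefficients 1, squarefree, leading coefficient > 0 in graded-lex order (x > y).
1. The degree is 3 — a generic line meets the curve in up to 3 points.
2. From the axis intercepts and sections: one x-axis crossing is at x = 0; it meets the y-axis at y = 0 (among the integer gridlines).
3. Solving for integer coefficients yields p as stated.

x^3 - 3*y^3 + 3*x^2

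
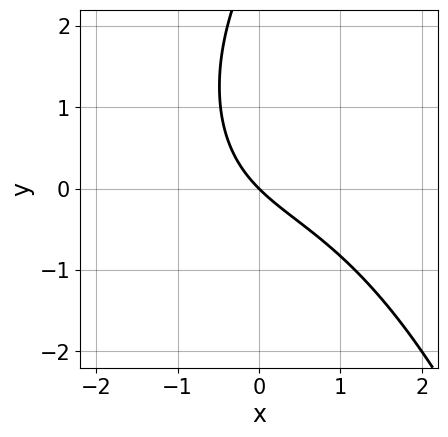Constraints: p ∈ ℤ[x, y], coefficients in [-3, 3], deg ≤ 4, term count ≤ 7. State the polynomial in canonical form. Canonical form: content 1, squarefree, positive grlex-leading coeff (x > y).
x^3 + x*y - y^2 + 3*x + 3*y

1. deg p = 3. No degree-2 curve has this shape.
2. Reading off the gridlines: it meets the y-axis at y = 0 (among the integer gridlines); it crosses the x-axis at the gridline x = 0.
3. Assembling these constraints gives the stated polynomial.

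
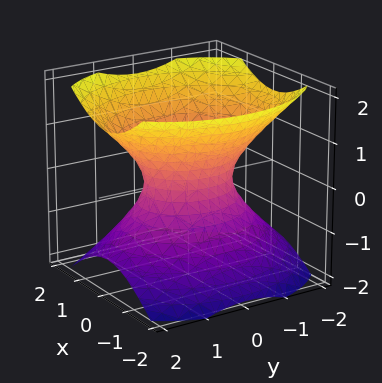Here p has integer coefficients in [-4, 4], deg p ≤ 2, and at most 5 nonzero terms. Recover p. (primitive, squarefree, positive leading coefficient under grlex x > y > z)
deg p = 2. One connected sheet with a waist; a quadric.
Symmetries: the y ↦ −y reflection is a symmetry, so y appears only in even powers; mirror symmetry z ↦ −z ⇒ only even powers of z; the x ↦ −x reflection is a symmetry, so x appears only in even powers.
Against the integer gridlines: among the integer gridlines, it crosses the y-axis at y ∈ {-1, 1}; no z-intercept at any integer in the box.
Putting this together gives p.

3*x^2 + 2*y^2 - 3*z^2 - 2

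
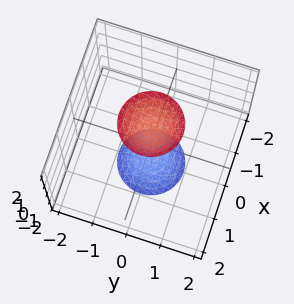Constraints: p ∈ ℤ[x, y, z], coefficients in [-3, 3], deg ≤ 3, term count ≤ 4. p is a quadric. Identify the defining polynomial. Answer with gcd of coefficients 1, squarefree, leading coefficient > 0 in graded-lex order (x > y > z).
3*x^2 + 3*y^2 - z^2 + 2

First, there are 2 components. They look like related sheets of one shape, so recover p as a whole.
Then, deg p = 2. Two separate bowl-shaped sheets opening away from each other; a quadric.
Then, symmetries: it's symmetric under z → −z, forcing even powers of z; every cross-section ⟂ z is a circle, so x, y appear only via x² + y².
Next, reading off the gridlines: the surface avoids every integer y-axis point in the box; the surface avoids every integer x-axis point in the box; a circular section at z = 2 has radius between 0 and 1.
Finally, matching integer coefficients to the picture gives p.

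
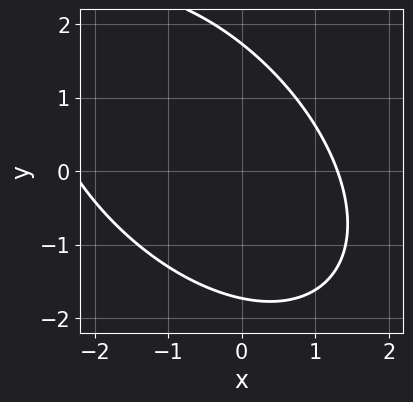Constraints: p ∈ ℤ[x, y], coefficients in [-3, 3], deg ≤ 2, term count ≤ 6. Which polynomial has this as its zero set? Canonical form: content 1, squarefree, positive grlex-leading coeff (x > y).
x^2 + x*y + y^2 + x - 3

The degree is 2 — no degree-1 curve has this shape.
Matching integer coefficients to the picture gives p.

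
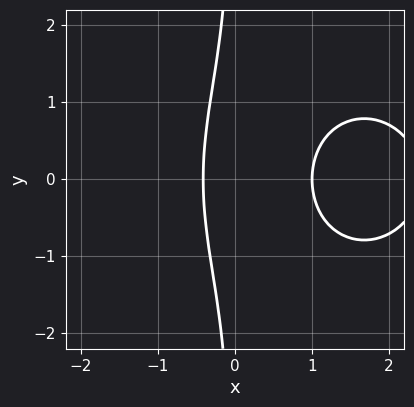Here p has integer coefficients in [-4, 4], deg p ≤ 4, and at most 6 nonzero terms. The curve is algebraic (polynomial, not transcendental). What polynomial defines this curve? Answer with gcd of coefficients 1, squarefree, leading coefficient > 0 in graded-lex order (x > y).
x^3 + x*y^2 - 3*x^2 + x + 1

1. The degree is 3 — a generic line meets the curve in up to 3 points.
2. Symmetries: the y ↦ −y reflection is a symmetry, so y appears only in even powers.
3. Observable constraints: it misses every integer gridline on the y-axis; one x-axis crossing is at x = 1.
4. Solving for integer coefficients yields p as stated.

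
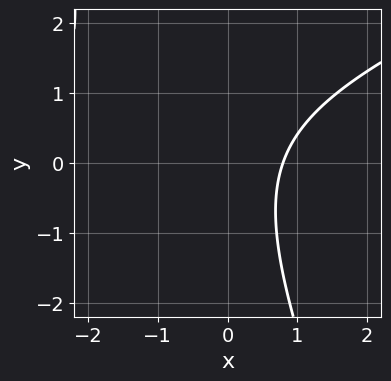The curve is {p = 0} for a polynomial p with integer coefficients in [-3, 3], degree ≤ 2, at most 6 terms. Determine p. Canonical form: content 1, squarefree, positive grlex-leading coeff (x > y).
x^2 - 2*x*y - y^2 + 3*x - 3

(a) deg p = 2. The shape is more complex than any degree-1 curve.
(b) From the visible intercepts: no y-intercept at any integer in the box.
(c) Together with the visible shape, these determine p as stated.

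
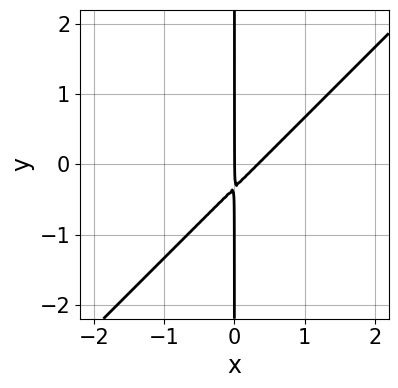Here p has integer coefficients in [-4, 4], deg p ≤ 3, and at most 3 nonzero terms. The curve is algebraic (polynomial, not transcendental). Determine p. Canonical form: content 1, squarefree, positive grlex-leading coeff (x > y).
3*x^2 - 3*x*y - x

(a) deg p = 2. No degree-1 curve has this shape.
(b) Observable constraints: one x-axis crossing is at x = 0; the visible y-axis segment lies entirely on the curve.
(c) The integer polynomial consistent with all of this is the stated p.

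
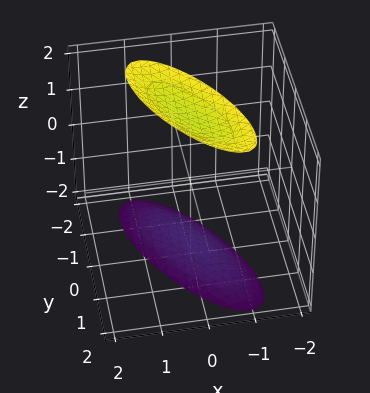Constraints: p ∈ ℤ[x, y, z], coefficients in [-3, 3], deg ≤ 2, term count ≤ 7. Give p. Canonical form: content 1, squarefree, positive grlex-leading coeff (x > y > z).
2*x^2 + 2*x*y + y^2 - z^2 + 3

(a) I count 2 distinct pieces. They look like related sheets of one shape, so recover p as a whole.
(b) The degree is 2 — the shape is more complex than any degree-1 surface.
(c) Observable constraints: the surface avoids every integer y-axis point in the box; it misses every integer gridline on the x-axis.
(d) Solving for integer coefficients yields p as stated.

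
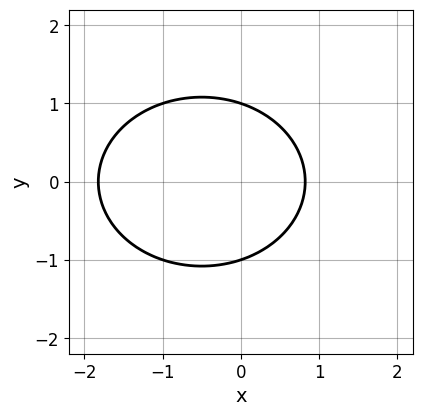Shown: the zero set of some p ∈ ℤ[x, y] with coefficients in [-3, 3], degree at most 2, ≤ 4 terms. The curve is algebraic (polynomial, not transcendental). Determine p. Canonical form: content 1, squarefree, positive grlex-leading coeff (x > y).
2*x^2 + 3*y^2 + 2*x - 3

(a) The degree is 2 — the shape is more complex than any degree-1 curve.
(b) Symmetries: it's symmetric under y → −y, forcing even powers of y.
(c) Checking where it meets the axes: the y-axis gridline crossings are at y ∈ {-1, 1}.
(d) These observations pin down the coefficients.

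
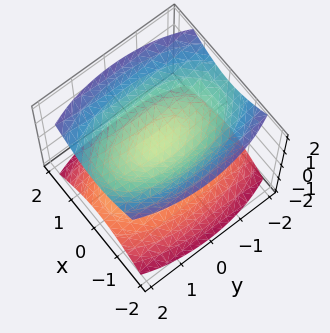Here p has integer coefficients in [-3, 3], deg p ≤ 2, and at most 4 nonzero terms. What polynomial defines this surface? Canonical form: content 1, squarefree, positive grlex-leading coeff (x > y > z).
3*x^2 + y^2 - 3*z^2 + 1

First, the picture has 2 separate pieces.
Next, the degree is 2 — two separate bowl-shaped sheets opening away from each other; a quadric.
Next, symmetries: it's symmetric under y → −y, forcing even powers of y; it's symmetric under z → −z, forcing even powers of z; it's symmetric under x → −x, forcing even powers of x.
Next, observable constraints: it misses every integer gridline on the y-axis; no x-intercept at any integer in the box.
Finally, fitting integer coefficients to these (and the overall shape) gives p.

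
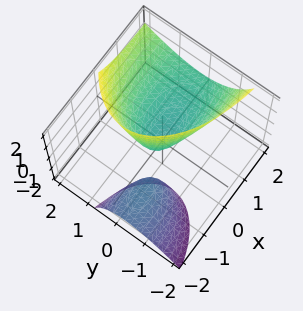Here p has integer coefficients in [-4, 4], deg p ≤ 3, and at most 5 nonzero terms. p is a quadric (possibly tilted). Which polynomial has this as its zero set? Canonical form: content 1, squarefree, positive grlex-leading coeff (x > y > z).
x^2 - 3*x*z + 3*y^2 - 2*y*z - 2*z

There are 2 components.
Degree: a generic line meets the surface in up to 2 points, so deg p = 2.
From the visible intercepts: it meets the y-axis at y = 0 (among the integer gridlines); one z-axis crossing is at z = 0; it crosses the x-axis at the gridline x = 0.
These observations pin down the coefficients.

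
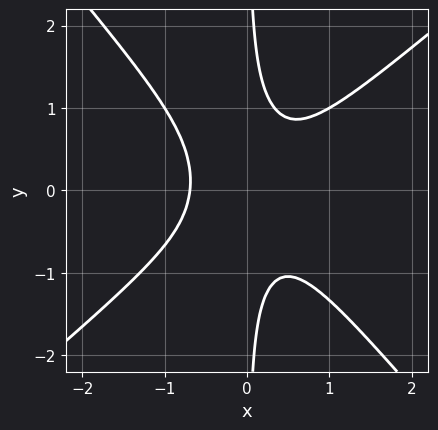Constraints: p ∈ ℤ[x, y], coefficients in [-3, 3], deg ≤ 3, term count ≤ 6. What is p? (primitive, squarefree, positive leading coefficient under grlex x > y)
3*x^3 - x^2*y - 3*x*y^2 + 1

1. Degree: a generic line meets the curve in up to 3 points, so deg p = 3.
2. Against the integer gridlines: no y-intercept at any integer in the box.
3. These observations pin down the coefficients.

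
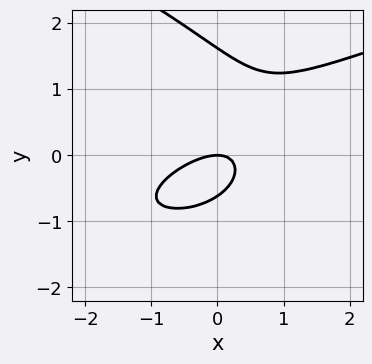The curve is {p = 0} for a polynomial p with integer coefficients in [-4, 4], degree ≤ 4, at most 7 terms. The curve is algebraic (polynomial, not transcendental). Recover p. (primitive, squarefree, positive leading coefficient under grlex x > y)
2*y^3 - 2*x^2 + 3*x*y - 2*y^2 - 2*y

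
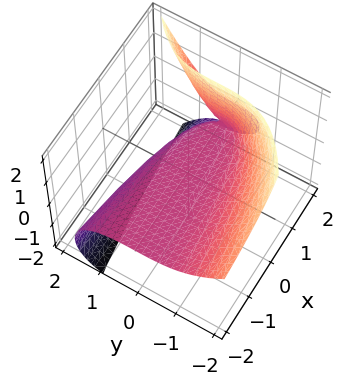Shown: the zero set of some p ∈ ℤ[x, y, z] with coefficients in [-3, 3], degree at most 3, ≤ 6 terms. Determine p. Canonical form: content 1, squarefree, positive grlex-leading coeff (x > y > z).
(a) Degree: the shape is more complex than any degree-2 surface, so deg p = 3.
(b) From the axis intercepts and sections: every point of the x-axis in the box is on the surface; it meets the y-axis at y = 0 (among the integer gridlines); it crosses the z-axis at the gridline z = 0.
(c) Assembling these constraints gives the stated polynomial.

x*z^2 - y^3 + 2*x*z - z^2 - 3*z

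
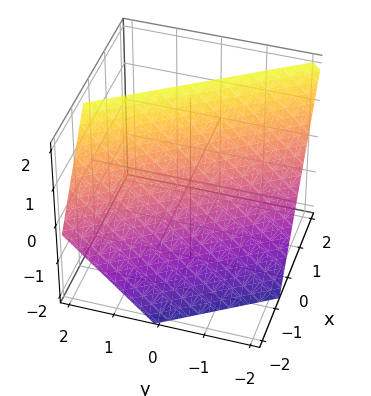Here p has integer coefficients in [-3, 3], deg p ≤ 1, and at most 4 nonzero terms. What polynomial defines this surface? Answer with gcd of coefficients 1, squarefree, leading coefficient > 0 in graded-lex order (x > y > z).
3*x + 2*y - 2*z + 2

(a) deg p = 1.
(b) Checking where it meets the axes: it crosses the y-axis at the gridline y = -1; it meets the z-axis at z = 1 (among the integer gridlines).
(c) Putting this together gives p.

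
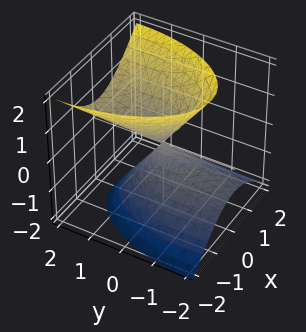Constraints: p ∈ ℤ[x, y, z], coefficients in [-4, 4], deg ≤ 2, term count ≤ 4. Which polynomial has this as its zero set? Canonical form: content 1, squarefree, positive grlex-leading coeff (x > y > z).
(a) Degree: no degree-1 surface has this shape, so deg p = 2.
(b) Checking where it meets the axes: one x-axis crossing is at x = 0; it crosses the y-axis at the gridline y = 0; one z-axis crossing is at z = 0.
(c) These observations pin down the coefficients.

3*x^2 + y^2 - 2*y*z - 2*z^2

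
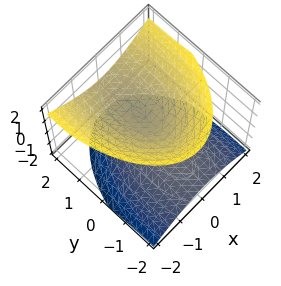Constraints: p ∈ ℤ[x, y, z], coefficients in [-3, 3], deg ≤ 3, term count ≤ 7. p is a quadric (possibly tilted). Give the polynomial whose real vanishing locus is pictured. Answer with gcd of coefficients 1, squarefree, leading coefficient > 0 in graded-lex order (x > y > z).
First, the picture has 2 separate pieces. They look like related sheets of one shape, so recover p as a whole.
Then, the degree is 2 — no degree-1 surface has this shape.
Then, reading off the gridlines: the surface avoids every integer x-axis point in the box; the surface avoids every integer y-axis point in the box.
Finally, fitting integer coefficients to these (and the overall shape) gives p.

3*x^2 + y^2 - 2*y*z - 3*z^2 + 1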